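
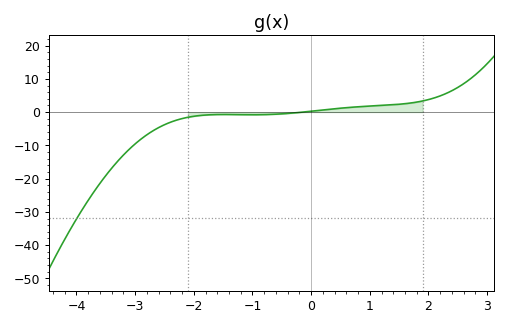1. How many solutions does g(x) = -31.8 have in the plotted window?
1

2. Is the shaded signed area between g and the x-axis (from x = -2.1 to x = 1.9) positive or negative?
positive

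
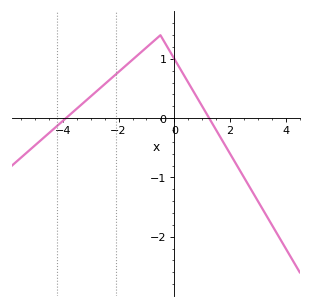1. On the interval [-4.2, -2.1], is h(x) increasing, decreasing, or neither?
increasing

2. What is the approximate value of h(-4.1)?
-0.087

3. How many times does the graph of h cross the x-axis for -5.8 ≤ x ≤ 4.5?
2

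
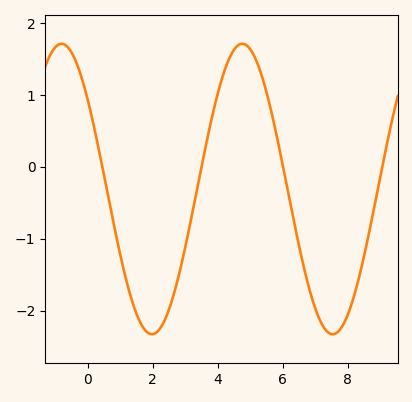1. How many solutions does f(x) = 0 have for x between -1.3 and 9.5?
4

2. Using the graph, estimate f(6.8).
-1.7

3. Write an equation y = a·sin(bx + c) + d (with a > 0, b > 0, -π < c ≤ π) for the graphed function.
y = 2.02sin(1.1x + 2.5) - 0.31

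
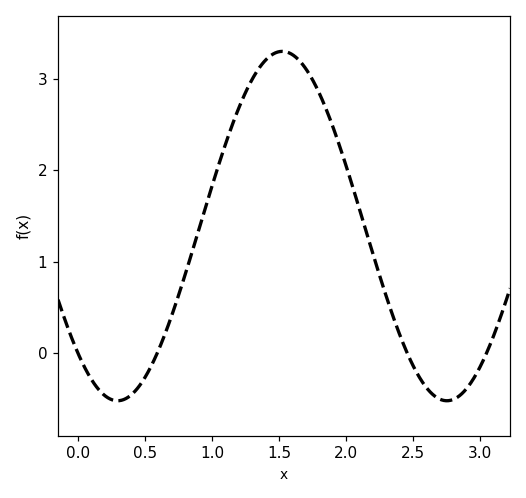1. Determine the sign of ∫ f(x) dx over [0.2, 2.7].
positive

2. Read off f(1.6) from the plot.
3.26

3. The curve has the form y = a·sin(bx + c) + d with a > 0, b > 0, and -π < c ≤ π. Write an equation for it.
y = 1.91sin(2.56x - 2.33) + 1.39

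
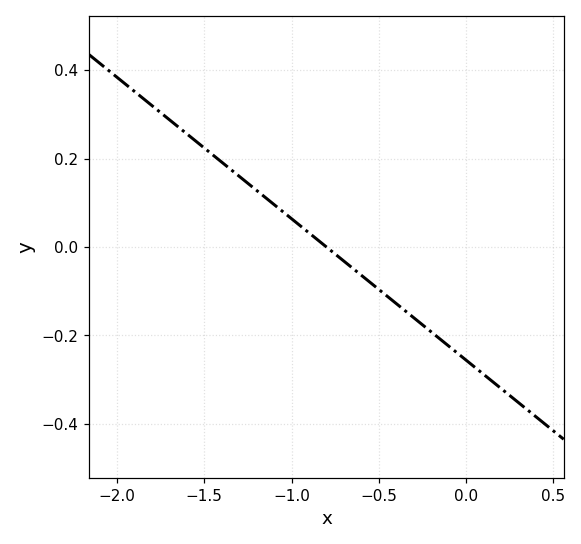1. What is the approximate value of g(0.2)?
-0.32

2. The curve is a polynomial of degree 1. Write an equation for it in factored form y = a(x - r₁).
y = -0.32(x + 0.8)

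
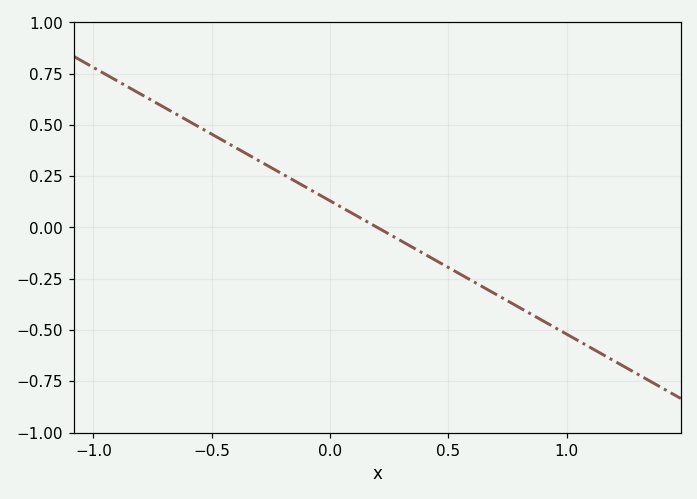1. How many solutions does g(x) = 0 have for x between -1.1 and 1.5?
1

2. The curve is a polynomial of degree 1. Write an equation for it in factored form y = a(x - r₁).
y = -0.65(x - 0.2)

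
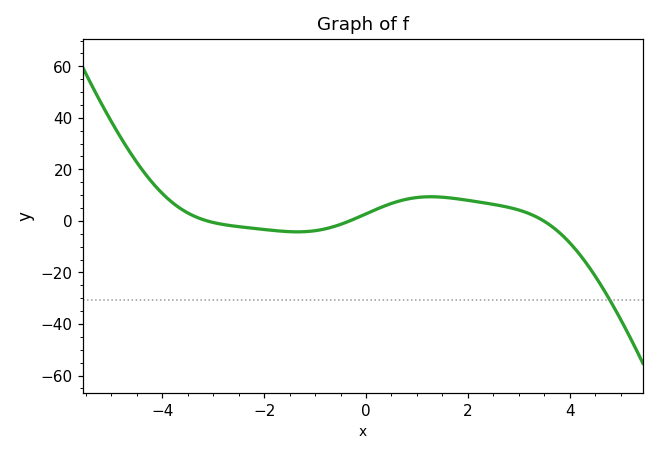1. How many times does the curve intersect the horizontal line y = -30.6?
1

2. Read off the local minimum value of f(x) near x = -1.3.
-4.25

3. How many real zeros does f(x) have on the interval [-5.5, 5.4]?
3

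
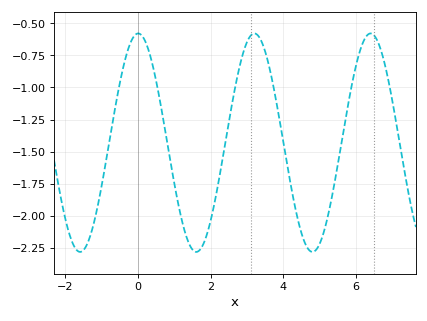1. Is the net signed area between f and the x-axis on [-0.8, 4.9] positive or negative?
negative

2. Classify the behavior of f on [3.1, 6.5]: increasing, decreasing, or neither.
neither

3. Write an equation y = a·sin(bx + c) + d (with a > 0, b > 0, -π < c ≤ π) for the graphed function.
y = 0.85sin(2x + 1.5) - 1.43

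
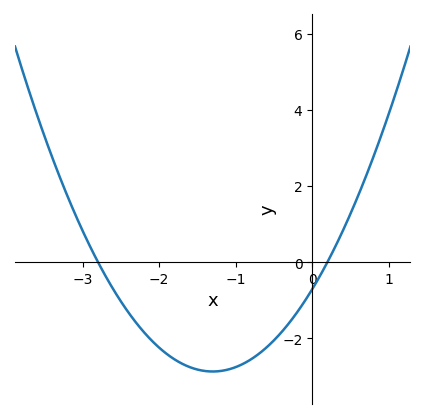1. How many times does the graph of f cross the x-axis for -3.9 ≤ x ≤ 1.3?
2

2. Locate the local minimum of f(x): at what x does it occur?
-1.3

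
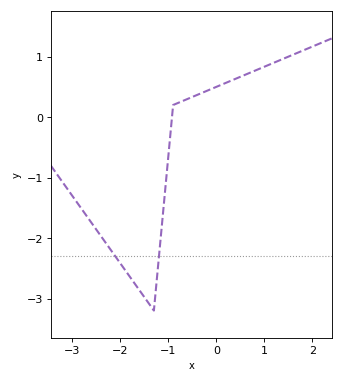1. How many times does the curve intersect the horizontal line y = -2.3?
2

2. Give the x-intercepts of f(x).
-0.9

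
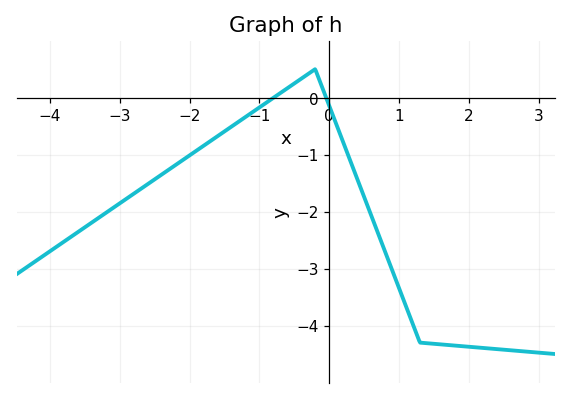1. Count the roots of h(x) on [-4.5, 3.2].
2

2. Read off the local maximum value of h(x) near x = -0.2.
0.499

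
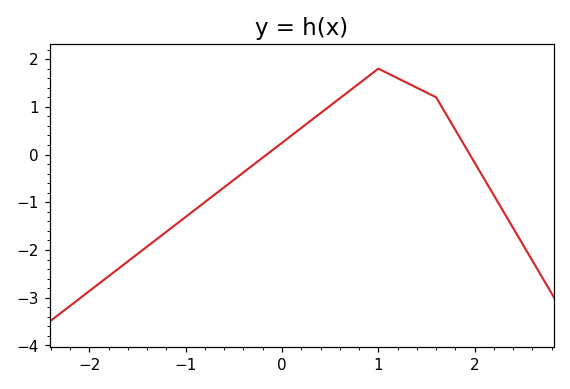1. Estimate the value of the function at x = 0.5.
1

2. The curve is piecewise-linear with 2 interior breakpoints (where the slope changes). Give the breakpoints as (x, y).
(1, 1.8); (1.6, 1.2)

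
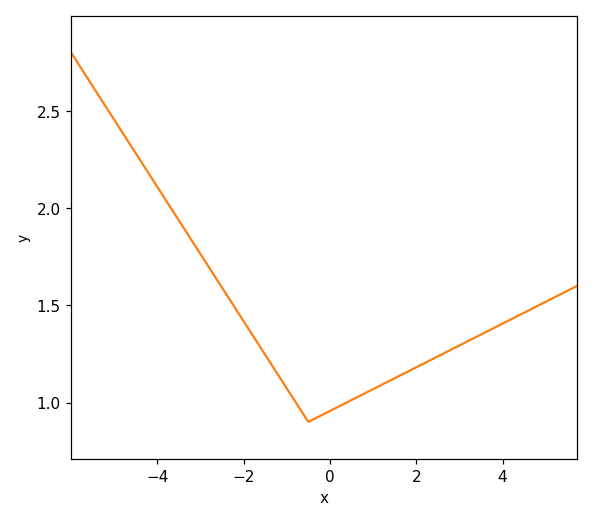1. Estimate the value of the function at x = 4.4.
1.45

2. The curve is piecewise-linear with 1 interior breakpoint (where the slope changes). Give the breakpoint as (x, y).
(-0.5, 0.9)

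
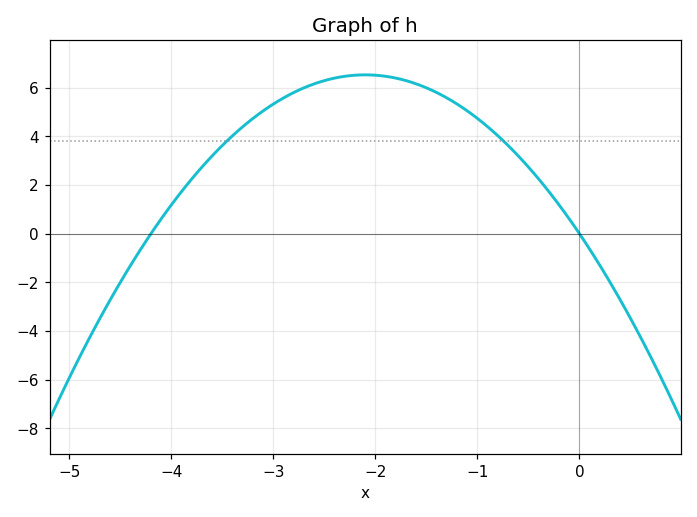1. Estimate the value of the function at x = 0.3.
-2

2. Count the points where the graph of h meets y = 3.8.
2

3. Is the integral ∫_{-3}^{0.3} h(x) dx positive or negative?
positive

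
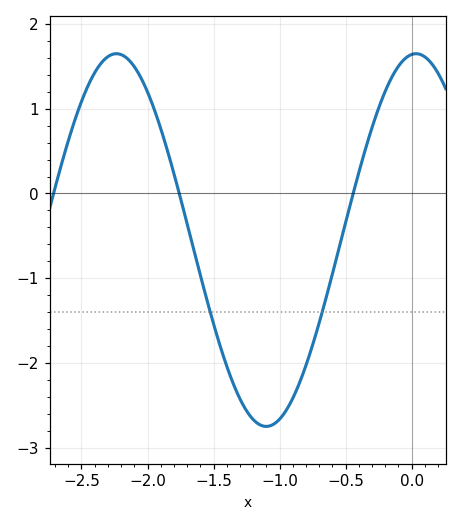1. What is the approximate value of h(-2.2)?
1.64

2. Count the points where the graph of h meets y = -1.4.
2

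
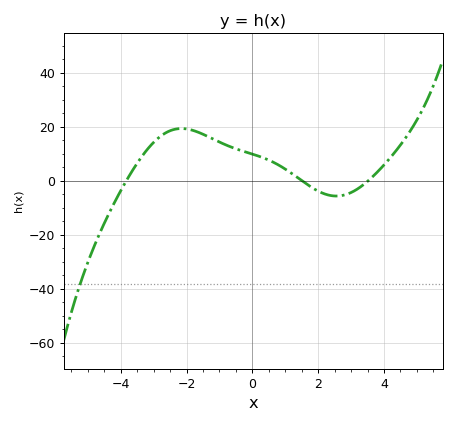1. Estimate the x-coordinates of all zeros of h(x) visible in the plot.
-3.83, 1.5, 3.52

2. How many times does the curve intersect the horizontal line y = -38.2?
1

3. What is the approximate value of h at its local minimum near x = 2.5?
-5.7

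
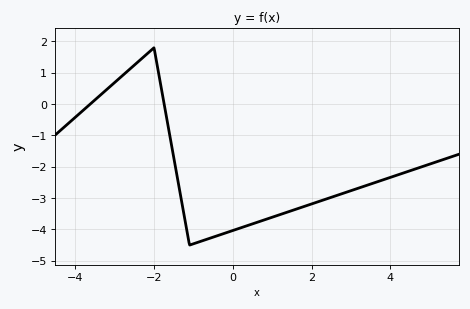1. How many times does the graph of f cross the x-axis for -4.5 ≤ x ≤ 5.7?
2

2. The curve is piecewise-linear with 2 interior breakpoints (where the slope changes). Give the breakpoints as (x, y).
(-2, 1.8); (-1.1, -4.5)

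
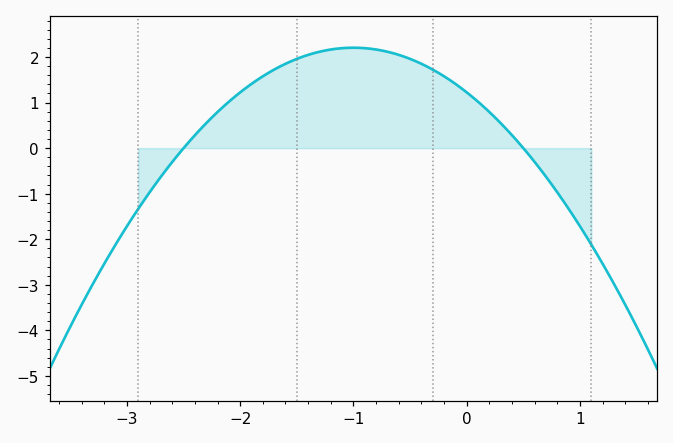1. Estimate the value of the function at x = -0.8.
2.17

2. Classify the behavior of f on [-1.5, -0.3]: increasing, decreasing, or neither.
neither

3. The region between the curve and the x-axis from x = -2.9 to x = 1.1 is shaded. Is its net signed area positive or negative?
positive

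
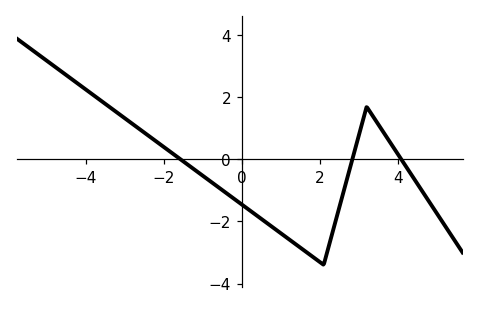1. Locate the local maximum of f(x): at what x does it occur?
3.2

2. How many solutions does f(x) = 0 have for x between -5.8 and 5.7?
3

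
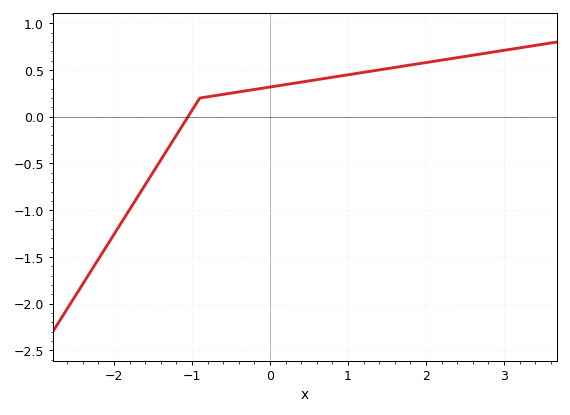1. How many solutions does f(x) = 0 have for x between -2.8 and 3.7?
1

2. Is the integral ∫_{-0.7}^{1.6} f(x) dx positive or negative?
positive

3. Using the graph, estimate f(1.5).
0.5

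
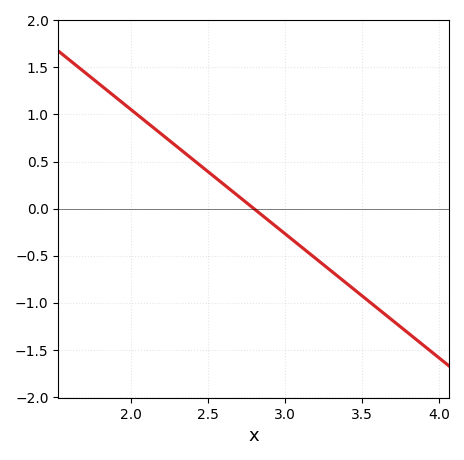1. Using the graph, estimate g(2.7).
0.132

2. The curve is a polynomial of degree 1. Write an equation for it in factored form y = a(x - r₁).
y = -1.32(x - 2.8)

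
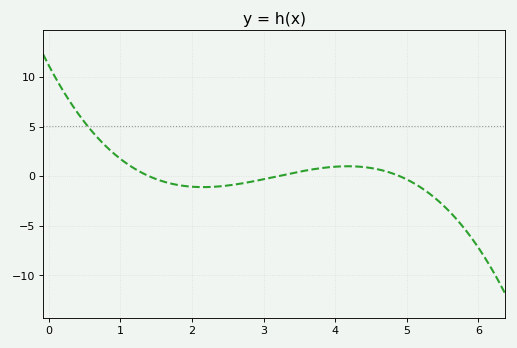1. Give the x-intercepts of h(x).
1.4, 3.2, 4.9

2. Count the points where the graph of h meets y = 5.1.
1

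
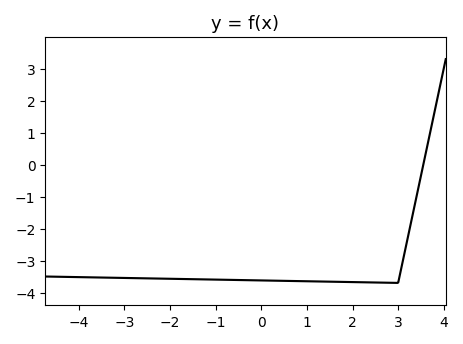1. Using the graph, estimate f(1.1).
-3.65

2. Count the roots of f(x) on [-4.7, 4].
1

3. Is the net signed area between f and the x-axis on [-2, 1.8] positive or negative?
negative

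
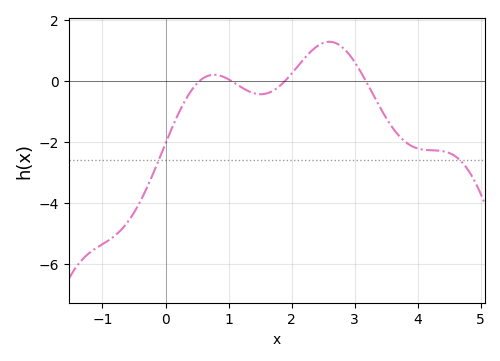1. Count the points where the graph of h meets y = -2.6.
2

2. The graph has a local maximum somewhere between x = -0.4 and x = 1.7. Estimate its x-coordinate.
0.8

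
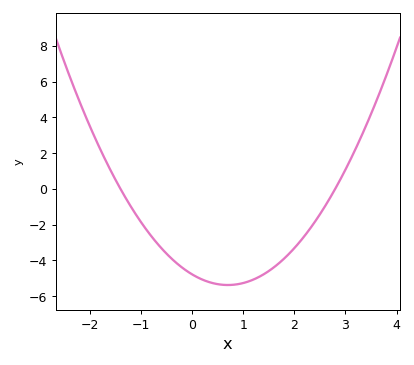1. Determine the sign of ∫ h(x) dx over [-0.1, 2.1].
negative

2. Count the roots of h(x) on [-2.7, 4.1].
2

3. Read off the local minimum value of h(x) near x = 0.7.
-5.4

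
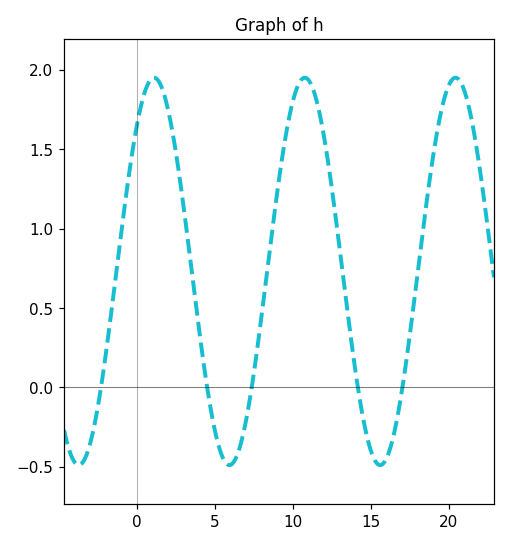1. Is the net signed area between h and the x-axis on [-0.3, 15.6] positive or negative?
positive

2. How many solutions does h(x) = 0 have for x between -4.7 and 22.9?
5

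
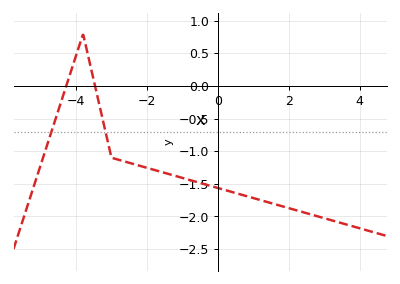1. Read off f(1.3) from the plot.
-1.76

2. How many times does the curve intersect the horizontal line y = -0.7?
2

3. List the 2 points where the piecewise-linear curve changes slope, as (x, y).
(-3.8, 0.8); (-3, -1.1)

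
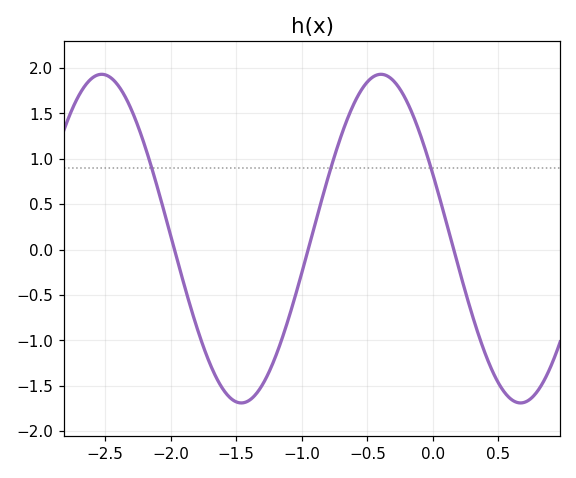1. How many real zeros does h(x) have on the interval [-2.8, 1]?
3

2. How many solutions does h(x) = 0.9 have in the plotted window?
3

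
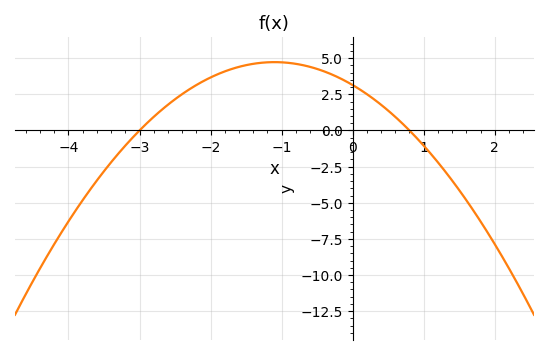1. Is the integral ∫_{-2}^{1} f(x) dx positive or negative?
positive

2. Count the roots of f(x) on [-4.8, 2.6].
2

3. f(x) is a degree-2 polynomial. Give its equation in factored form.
y = -1.31(x + 3)(x - 0.8)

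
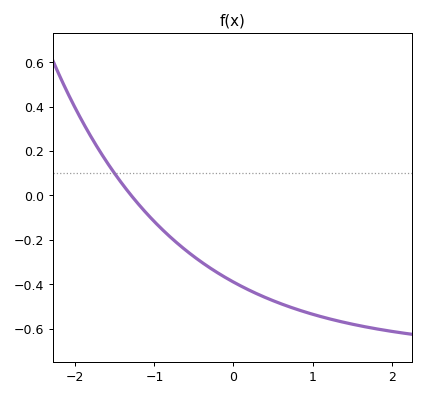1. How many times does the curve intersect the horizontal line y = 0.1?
1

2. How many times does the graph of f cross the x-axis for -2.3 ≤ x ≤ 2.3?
1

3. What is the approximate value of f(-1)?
-0.12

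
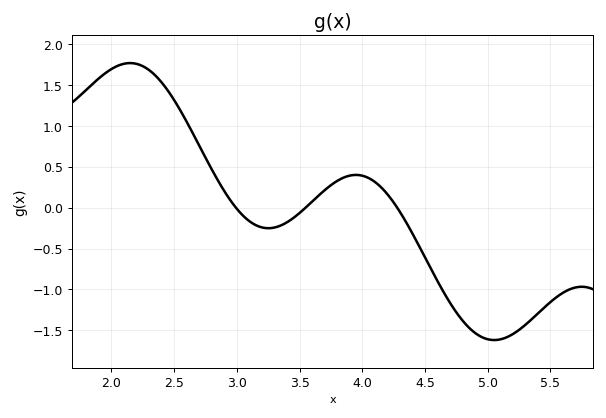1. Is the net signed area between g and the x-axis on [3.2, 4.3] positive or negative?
positive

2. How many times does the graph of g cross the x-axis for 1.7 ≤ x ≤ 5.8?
3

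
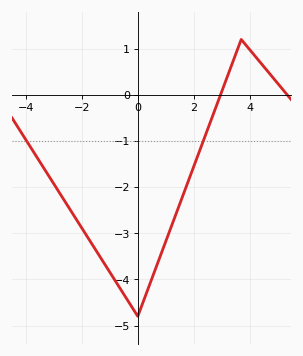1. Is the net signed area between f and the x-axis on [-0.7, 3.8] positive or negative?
negative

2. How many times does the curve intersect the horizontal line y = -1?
2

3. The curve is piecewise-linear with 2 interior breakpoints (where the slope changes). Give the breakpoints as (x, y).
(0, -4.8); (3.7, 1.2)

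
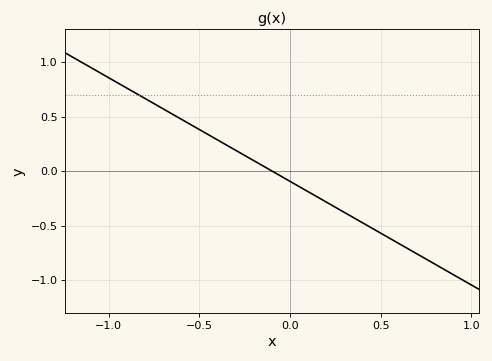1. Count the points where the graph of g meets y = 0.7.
1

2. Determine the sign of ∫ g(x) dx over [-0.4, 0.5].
negative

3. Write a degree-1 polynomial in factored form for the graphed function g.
y = -0.95(x + 0.1)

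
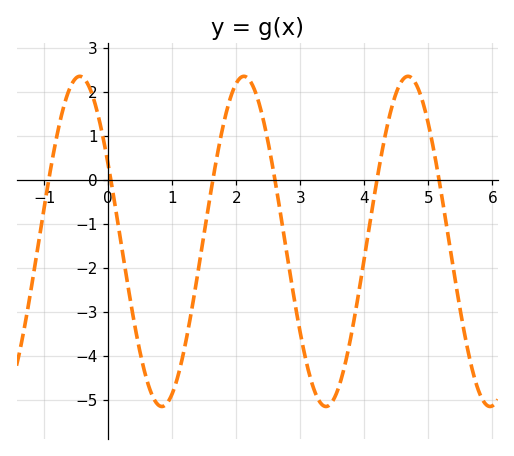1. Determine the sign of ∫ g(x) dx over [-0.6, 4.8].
negative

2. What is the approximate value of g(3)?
-3.48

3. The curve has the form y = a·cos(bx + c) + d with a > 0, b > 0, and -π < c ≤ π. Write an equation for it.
y = 3.75cos(2.45x + 1.09) - 1.4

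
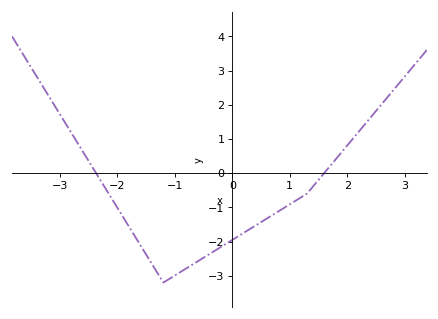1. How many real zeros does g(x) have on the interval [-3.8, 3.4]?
2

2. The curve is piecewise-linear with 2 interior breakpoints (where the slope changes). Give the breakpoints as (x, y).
(-1.2, -3.2); (1.3, -0.6)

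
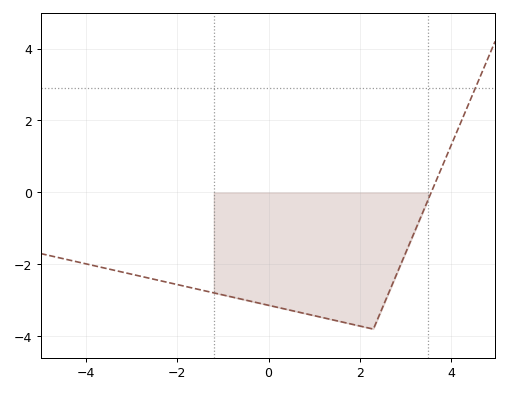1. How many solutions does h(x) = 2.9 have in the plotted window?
1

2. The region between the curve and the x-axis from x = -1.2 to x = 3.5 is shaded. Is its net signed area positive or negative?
negative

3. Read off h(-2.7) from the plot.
-2.36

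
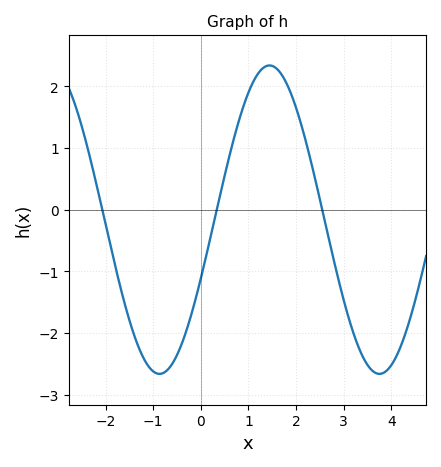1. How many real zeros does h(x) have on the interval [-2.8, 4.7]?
3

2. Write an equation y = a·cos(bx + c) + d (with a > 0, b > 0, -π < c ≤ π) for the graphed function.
y = 2.5cos(1.36x - 1.96) - 0.16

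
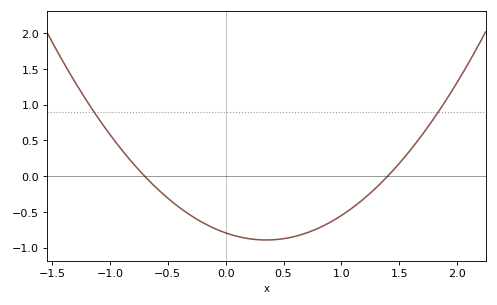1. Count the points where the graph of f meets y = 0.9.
2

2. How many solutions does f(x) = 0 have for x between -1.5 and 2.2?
2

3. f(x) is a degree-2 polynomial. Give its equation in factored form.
y = 0.81(x + 0.7)(x - 1.4)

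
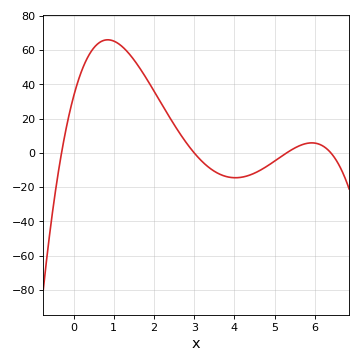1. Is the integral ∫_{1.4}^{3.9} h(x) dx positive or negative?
positive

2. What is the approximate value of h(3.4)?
-10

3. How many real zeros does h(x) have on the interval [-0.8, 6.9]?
4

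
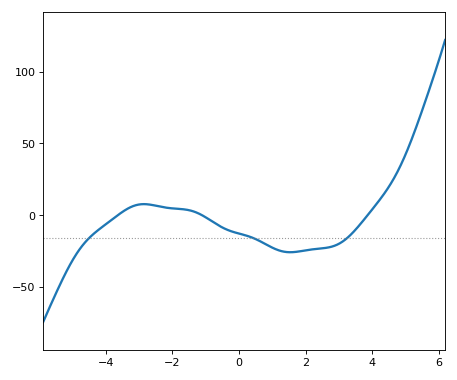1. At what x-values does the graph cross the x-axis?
-3.6, -1.2, 3.8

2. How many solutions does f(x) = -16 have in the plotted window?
3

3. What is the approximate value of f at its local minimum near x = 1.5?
-25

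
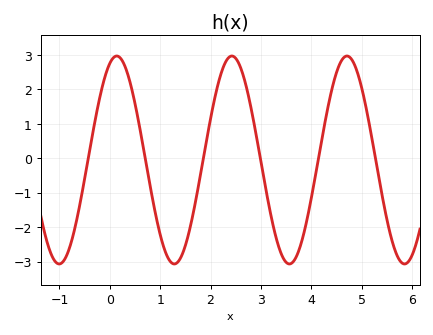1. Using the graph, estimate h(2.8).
1.49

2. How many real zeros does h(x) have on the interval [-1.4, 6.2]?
6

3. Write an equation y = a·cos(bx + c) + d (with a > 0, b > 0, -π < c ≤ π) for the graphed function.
y = 3.02cos(2.75x - 0.38) - 0.05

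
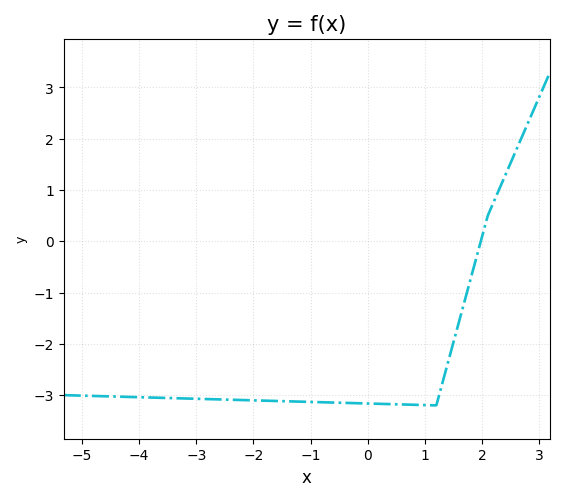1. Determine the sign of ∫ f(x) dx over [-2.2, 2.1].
negative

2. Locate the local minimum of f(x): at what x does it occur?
1.2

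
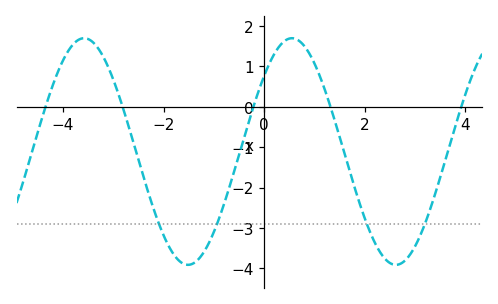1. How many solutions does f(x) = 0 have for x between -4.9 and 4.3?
5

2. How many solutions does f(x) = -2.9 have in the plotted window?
4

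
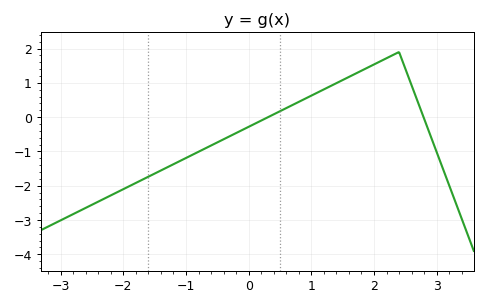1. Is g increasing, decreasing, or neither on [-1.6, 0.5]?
increasing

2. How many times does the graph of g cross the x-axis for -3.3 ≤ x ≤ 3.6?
2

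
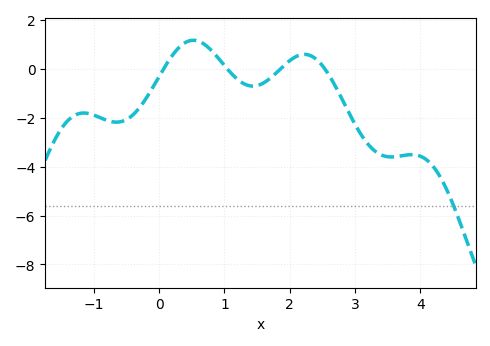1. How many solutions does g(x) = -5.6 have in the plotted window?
1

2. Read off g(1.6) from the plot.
-0.577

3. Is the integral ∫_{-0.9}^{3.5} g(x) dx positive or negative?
negative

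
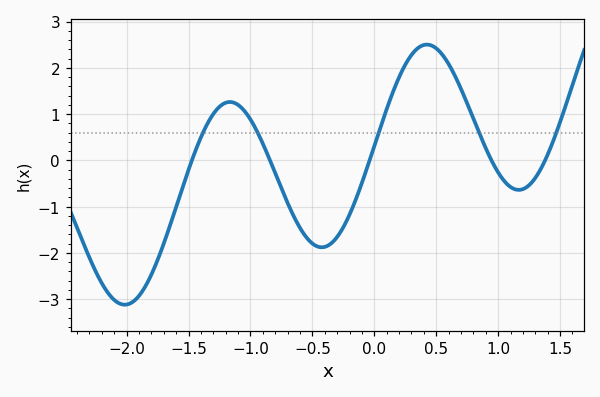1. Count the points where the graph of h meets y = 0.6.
5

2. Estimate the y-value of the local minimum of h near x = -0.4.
-1.9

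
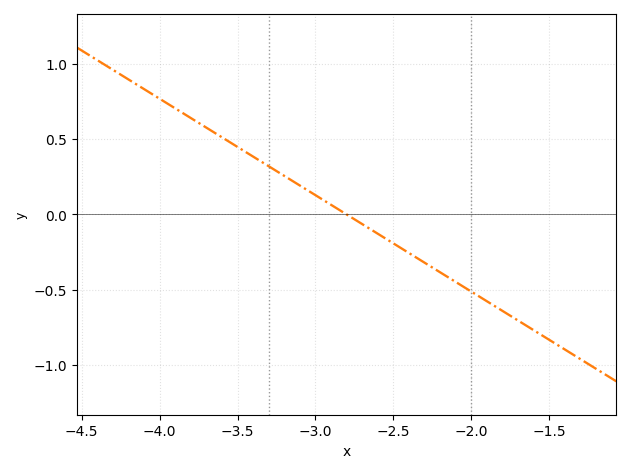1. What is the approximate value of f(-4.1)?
0.832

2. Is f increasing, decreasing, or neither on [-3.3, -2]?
decreasing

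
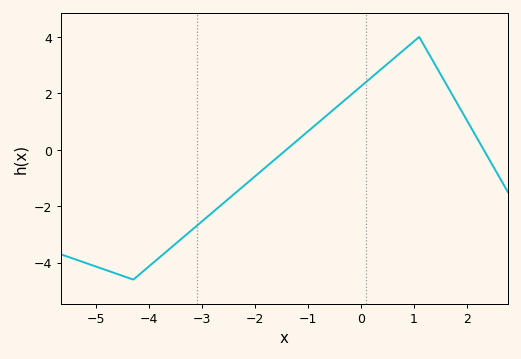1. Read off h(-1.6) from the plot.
-0.4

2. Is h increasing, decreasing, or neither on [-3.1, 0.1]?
increasing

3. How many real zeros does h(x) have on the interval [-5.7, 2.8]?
2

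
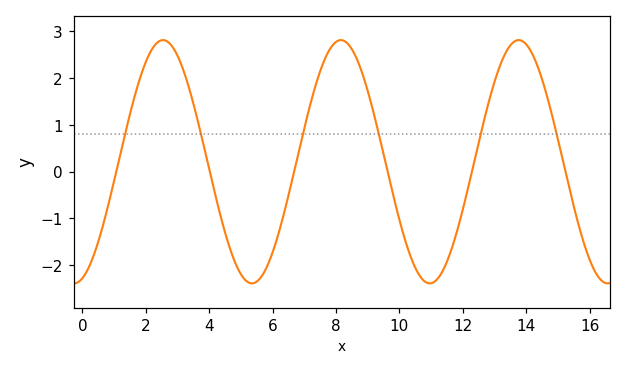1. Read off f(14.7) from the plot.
1.5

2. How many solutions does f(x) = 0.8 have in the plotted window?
6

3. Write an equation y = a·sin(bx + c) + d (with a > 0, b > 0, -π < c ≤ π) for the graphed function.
y = 2.6sin(1.1x - 1.3) + 0.21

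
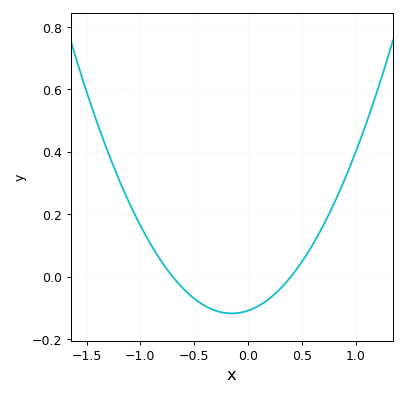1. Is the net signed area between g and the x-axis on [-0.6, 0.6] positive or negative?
negative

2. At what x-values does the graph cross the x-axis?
-0.7, 0.4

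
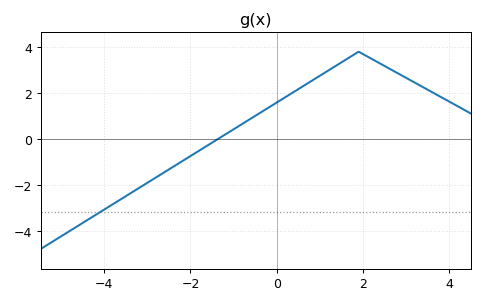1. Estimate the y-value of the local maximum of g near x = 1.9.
3.8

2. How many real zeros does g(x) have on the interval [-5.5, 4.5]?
1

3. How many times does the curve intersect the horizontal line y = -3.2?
1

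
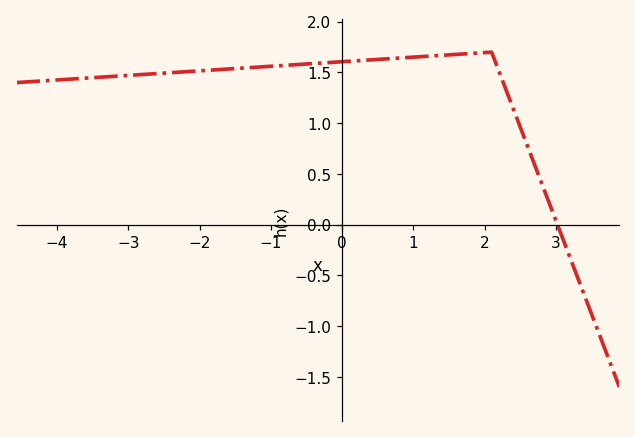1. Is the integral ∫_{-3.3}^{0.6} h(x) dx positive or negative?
positive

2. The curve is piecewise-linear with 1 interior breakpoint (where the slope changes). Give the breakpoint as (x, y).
(2.1, 1.7)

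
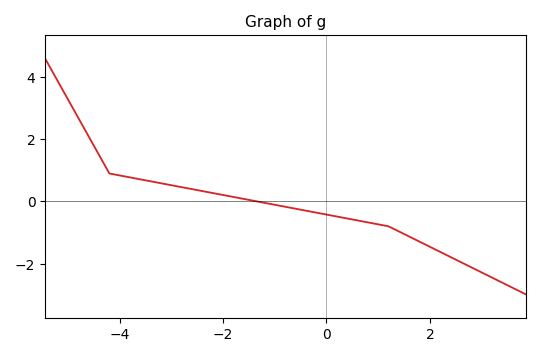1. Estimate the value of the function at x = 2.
-1.46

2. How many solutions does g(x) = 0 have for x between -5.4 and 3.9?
1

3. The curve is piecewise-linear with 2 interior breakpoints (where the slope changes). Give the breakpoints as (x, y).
(-4.2, 0.9); (1.2, -0.8)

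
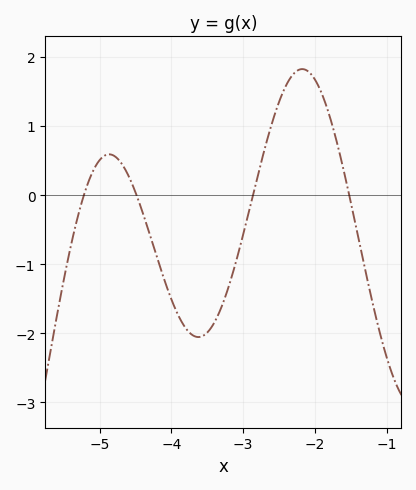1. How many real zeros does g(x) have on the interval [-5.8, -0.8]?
4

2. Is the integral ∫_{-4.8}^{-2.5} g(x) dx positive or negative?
negative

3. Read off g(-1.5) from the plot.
-0.1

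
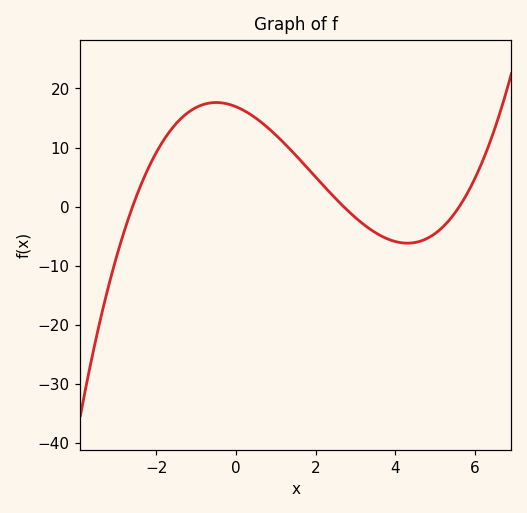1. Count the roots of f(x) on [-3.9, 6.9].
3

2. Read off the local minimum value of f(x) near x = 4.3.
-6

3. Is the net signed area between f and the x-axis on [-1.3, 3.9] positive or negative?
positive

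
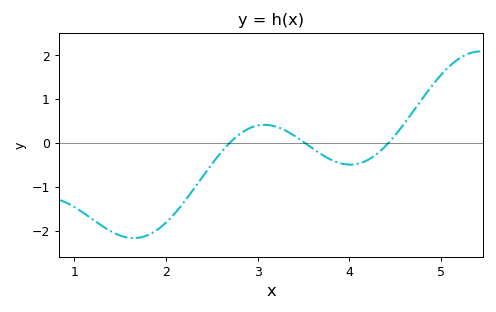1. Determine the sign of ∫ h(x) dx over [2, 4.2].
negative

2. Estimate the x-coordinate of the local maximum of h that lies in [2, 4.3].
3.1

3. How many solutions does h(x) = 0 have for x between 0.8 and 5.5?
3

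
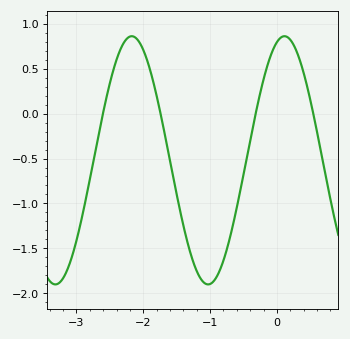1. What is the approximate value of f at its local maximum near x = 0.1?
0.86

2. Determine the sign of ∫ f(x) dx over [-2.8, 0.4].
negative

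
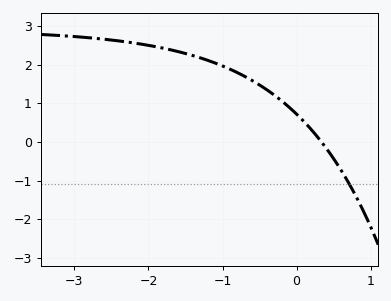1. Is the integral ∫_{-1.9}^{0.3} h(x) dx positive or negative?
positive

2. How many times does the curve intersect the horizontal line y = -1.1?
1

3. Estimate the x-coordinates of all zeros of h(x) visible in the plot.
0.336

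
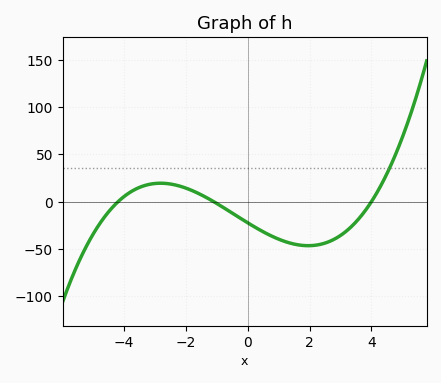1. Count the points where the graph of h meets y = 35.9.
1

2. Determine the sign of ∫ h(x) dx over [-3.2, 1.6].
negative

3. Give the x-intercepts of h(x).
-4.2, -1.2, 4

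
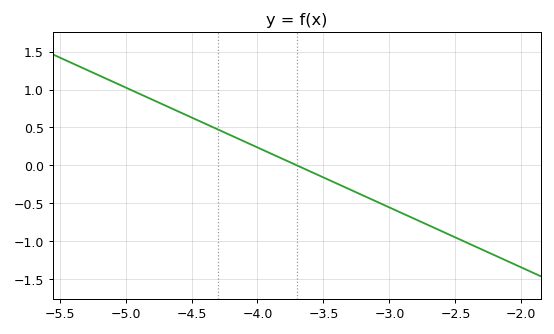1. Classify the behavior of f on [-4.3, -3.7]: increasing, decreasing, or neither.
decreasing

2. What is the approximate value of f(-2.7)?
-0.79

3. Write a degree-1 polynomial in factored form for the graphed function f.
y = -0.79(x + 3.7)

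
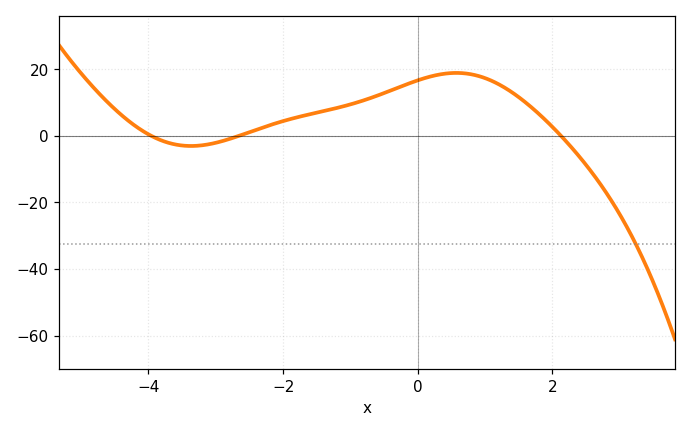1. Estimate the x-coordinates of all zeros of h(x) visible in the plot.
-4, -2.6, 2.2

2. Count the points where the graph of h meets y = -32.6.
1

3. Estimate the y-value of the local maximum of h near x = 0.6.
18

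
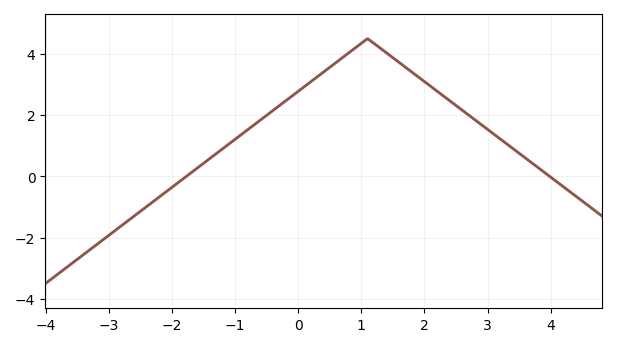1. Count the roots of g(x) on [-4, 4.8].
2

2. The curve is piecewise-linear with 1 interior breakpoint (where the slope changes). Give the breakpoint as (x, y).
(1.1, 4.5)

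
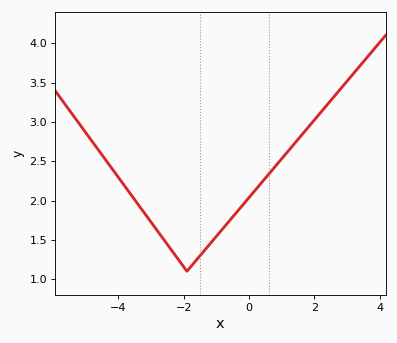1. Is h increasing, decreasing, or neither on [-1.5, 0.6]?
increasing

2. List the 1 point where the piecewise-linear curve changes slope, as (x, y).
(-1.9, 1.1)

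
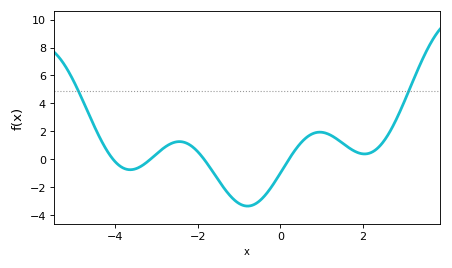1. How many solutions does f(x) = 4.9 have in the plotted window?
2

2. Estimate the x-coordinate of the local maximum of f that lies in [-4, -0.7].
-2.44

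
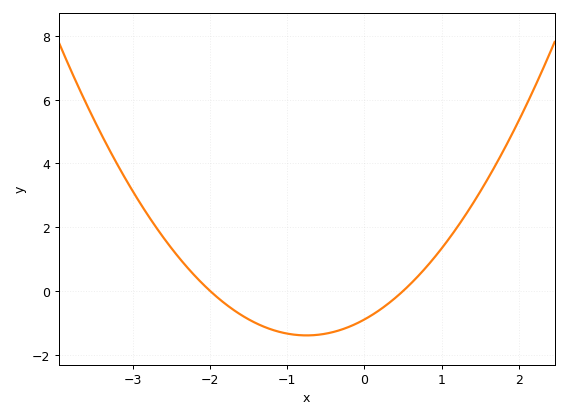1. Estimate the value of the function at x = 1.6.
3.52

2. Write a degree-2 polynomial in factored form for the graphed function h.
y = 0.89(x + 2)(x - 0.5)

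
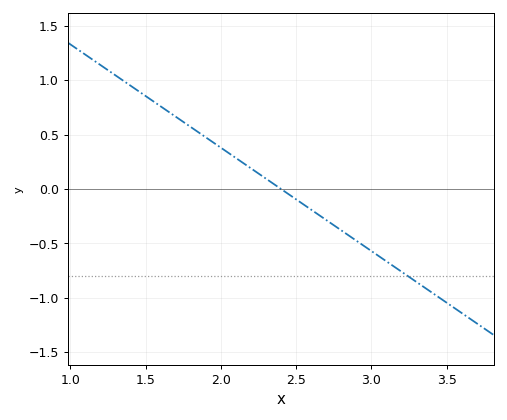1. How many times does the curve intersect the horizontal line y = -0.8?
1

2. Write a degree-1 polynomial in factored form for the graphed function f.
y = -0.95(x - 2.4)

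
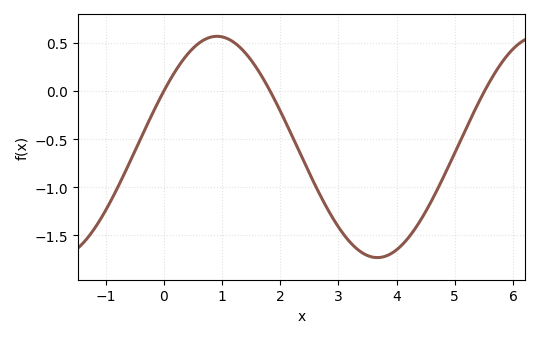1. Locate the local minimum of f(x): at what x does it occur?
3.6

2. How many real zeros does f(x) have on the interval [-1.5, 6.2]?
3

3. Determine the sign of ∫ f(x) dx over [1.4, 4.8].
negative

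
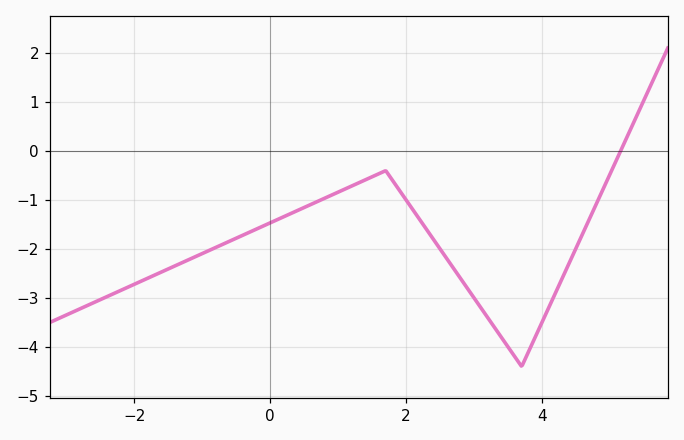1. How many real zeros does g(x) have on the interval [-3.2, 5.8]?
1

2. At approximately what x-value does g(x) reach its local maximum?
1.7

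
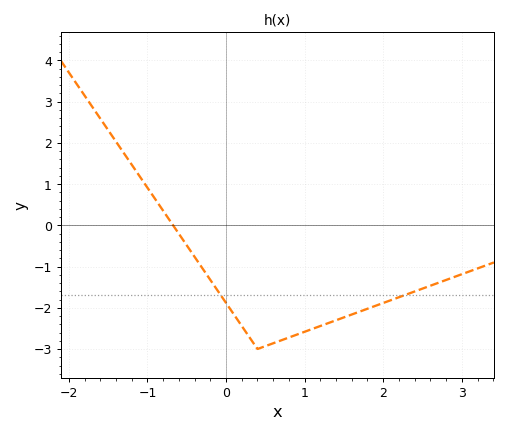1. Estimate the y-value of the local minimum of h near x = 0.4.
-3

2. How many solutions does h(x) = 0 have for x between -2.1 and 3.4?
1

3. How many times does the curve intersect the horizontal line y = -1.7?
2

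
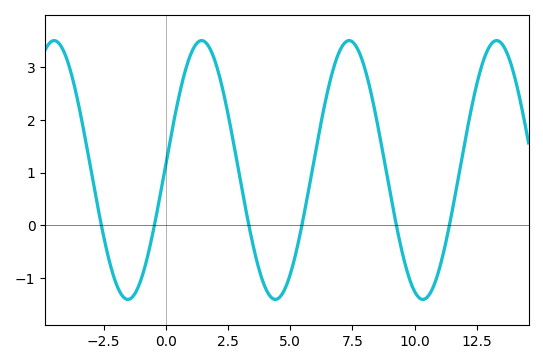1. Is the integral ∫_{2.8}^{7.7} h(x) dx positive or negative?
positive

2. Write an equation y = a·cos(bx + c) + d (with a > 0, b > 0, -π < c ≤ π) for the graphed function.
y = 2.45cos(1.06x - 1.53) + 1.05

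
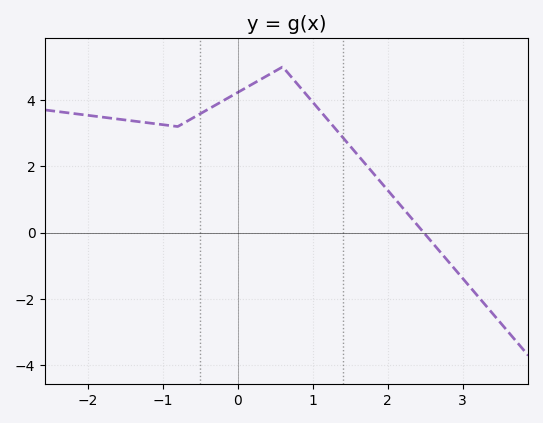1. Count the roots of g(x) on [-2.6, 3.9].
1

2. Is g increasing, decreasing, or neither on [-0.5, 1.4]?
neither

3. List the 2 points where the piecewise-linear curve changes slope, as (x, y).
(-0.8, 3.2); (0.6, 5)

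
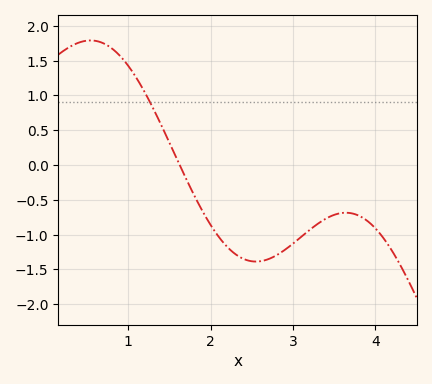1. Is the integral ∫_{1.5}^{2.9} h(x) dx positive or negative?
negative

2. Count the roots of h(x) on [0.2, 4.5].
1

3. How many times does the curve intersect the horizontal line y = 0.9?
1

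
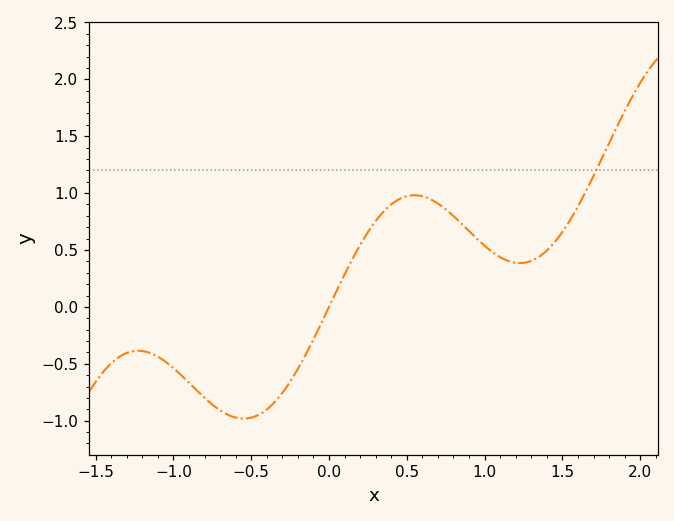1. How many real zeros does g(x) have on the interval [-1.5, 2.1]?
1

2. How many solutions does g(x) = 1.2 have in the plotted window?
1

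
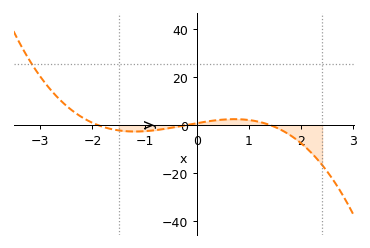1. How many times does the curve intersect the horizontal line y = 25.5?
1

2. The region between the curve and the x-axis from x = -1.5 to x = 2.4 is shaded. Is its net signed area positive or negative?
negative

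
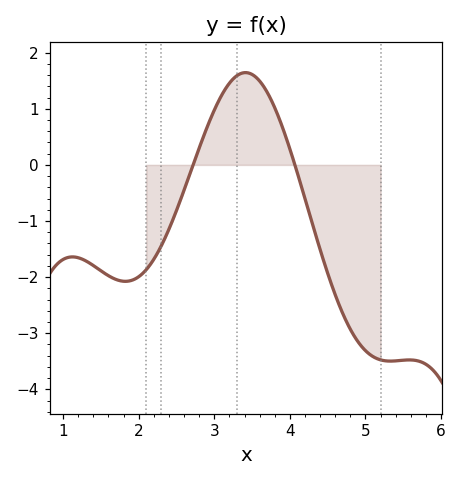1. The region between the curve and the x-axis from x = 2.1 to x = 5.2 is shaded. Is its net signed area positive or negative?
negative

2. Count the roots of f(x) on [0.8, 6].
2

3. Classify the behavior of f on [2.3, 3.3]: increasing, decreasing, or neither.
increasing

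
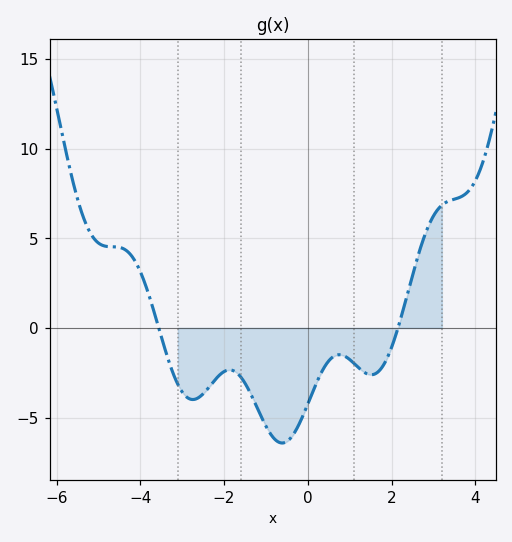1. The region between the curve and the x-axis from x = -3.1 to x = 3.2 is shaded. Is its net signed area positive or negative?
negative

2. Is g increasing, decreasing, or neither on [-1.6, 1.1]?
neither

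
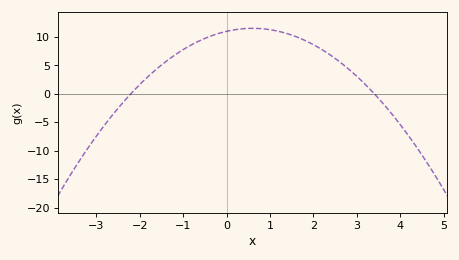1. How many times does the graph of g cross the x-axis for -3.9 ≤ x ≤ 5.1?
2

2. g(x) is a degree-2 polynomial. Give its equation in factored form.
y = -1.46(x + 2.2)(x - 3.4)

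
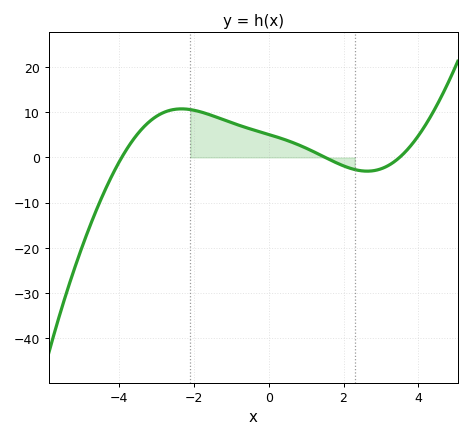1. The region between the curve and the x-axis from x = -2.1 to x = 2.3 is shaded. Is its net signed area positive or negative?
positive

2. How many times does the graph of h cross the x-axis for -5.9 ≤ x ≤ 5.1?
3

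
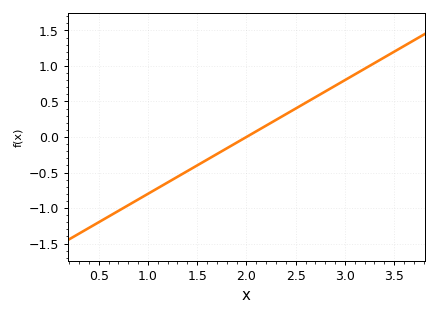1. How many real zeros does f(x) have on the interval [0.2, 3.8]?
1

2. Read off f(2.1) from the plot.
0.08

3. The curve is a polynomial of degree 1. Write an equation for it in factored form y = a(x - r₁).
y = 0.8(x - 2)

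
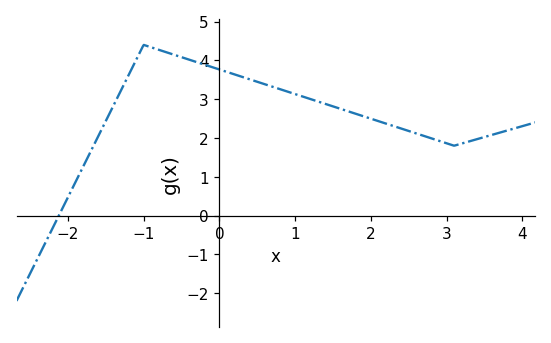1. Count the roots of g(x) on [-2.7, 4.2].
1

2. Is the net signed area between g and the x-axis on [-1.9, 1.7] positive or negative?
positive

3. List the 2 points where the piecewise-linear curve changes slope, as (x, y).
(-1, 4.4); (3.1, 1.8)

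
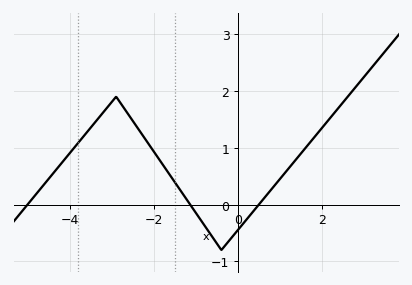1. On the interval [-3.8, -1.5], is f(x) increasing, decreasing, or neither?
neither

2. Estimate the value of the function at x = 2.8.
2.08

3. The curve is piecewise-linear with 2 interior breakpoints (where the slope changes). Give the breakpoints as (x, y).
(-2.9, 1.9); (-0.4, -0.8)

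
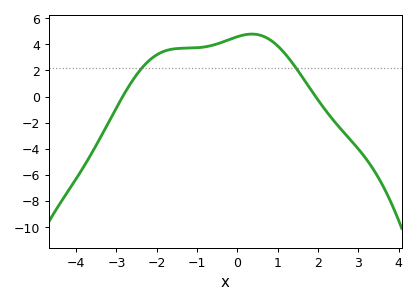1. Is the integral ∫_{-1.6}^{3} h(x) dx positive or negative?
positive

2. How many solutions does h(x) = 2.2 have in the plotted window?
2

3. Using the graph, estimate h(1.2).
3.21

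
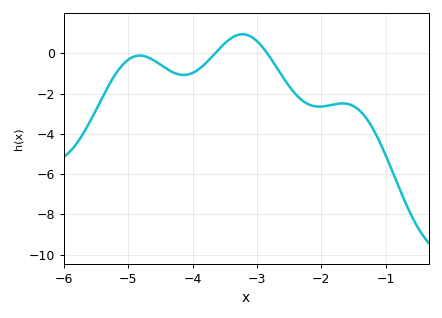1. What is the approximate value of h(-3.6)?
0.2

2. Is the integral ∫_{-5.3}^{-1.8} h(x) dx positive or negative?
negative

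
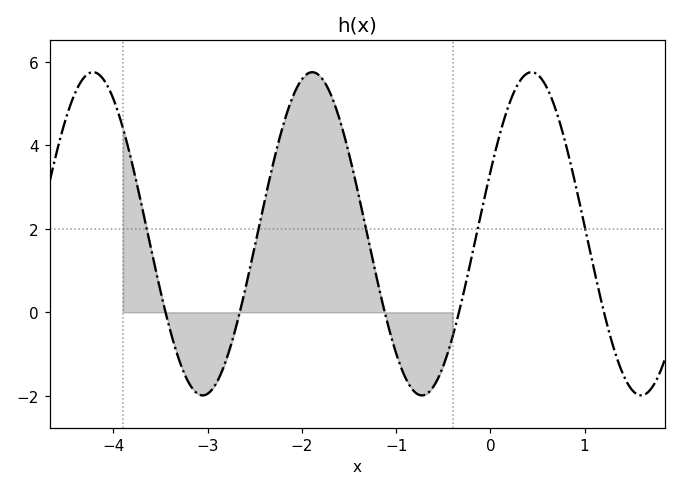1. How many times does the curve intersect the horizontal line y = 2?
5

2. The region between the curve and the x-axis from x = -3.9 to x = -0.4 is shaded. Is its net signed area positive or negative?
positive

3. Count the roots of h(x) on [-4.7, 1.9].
5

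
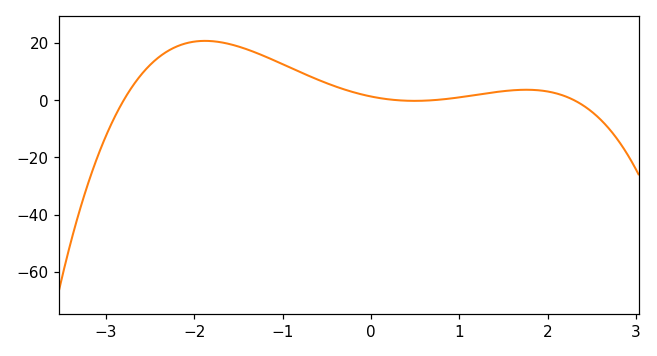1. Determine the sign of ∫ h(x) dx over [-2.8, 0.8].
positive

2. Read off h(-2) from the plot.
20.5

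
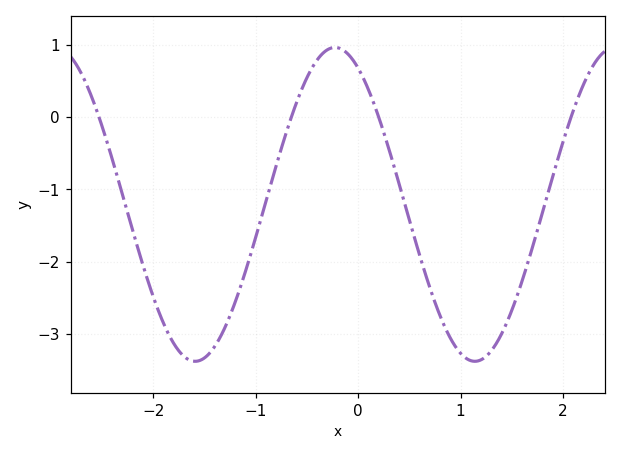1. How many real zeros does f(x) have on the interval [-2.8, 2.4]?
4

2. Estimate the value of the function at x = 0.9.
-3.1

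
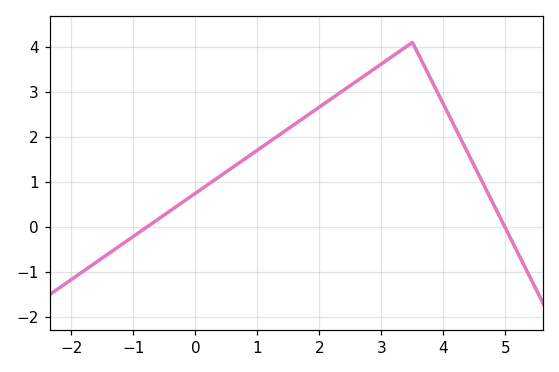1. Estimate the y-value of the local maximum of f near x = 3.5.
4.1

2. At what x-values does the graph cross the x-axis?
-0.8, 5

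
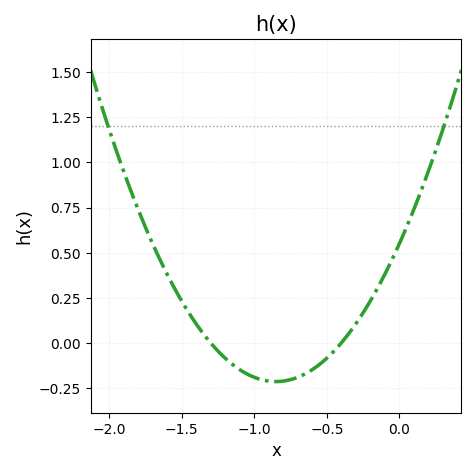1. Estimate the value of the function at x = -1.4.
0.106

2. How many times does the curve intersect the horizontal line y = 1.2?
2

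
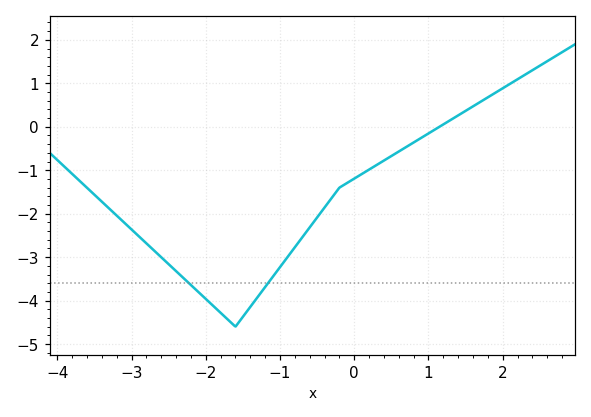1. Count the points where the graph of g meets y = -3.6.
2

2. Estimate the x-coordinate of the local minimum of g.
-1.6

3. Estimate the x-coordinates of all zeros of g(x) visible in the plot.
1.1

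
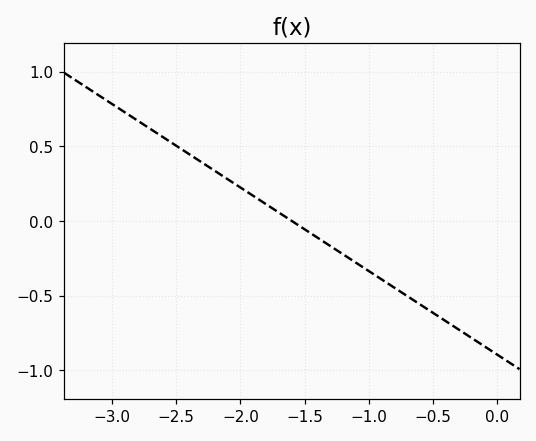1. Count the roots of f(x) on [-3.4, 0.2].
1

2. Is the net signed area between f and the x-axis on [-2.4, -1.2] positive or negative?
positive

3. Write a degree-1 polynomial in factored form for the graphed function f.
y = -0.56(x + 1.6)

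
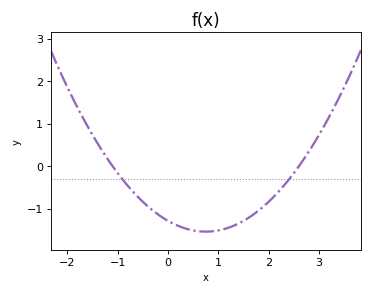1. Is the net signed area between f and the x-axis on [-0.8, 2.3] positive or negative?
negative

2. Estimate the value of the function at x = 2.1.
-0.7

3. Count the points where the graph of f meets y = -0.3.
2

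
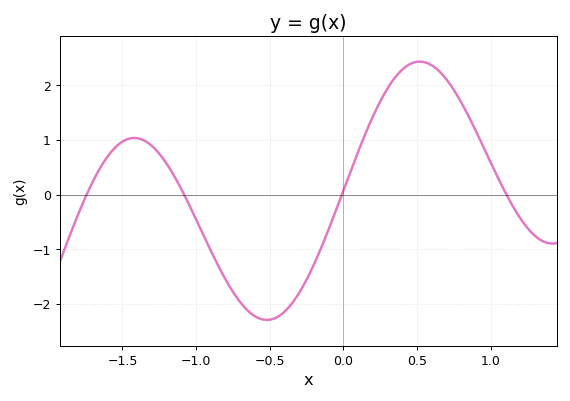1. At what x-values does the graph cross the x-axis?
-1.75, -1.1, 0, 1.1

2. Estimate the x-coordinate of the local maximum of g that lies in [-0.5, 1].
0.5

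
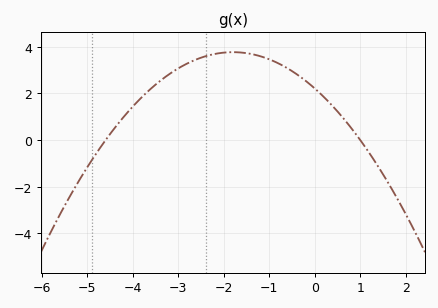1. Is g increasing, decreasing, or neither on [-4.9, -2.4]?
increasing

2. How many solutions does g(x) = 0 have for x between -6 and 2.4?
2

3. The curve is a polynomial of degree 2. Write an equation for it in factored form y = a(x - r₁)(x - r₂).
y = -0.48(x + 4.6)(x - 1)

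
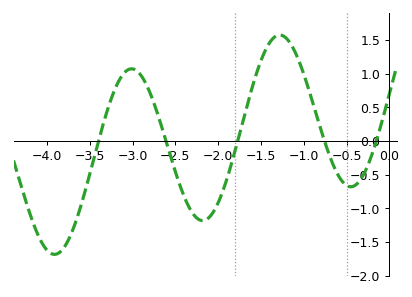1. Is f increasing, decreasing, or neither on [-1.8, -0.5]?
neither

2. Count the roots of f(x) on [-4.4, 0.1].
5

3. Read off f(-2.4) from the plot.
-0.8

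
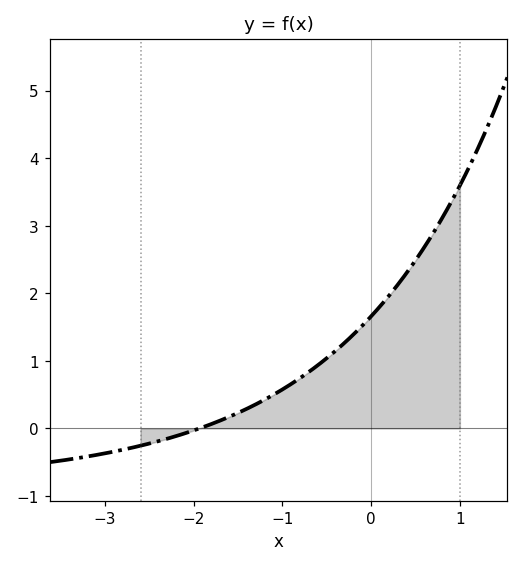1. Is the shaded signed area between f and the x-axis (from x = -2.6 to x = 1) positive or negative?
positive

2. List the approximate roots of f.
-1.94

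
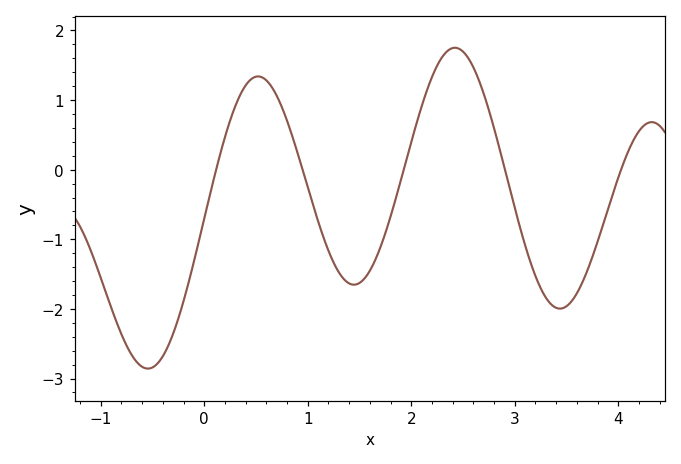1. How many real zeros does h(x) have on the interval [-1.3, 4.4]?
5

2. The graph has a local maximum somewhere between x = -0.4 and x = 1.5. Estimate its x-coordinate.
0.519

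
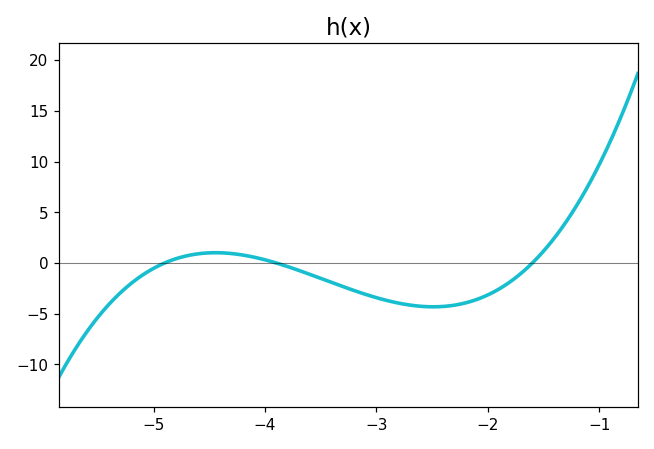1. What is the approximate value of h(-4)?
0.309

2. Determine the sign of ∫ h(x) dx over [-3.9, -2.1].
negative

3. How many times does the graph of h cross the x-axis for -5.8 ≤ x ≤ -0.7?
3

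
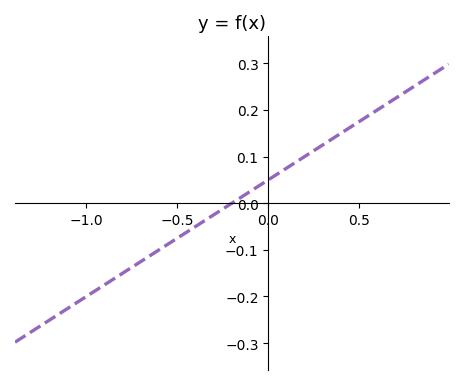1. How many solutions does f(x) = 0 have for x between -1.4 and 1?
1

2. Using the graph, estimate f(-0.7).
-0.125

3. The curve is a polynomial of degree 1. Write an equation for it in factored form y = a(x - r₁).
y = 0.25(x + 0.2)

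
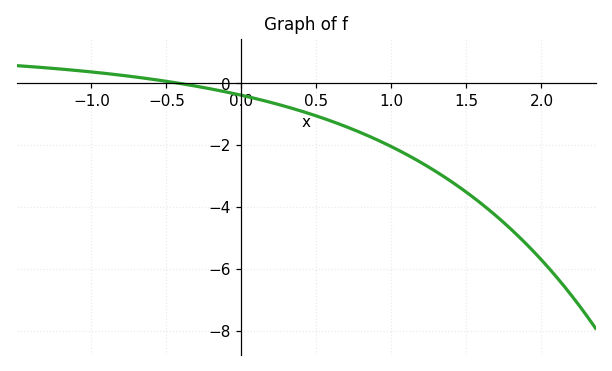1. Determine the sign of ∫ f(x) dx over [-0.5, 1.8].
negative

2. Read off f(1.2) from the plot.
-2.57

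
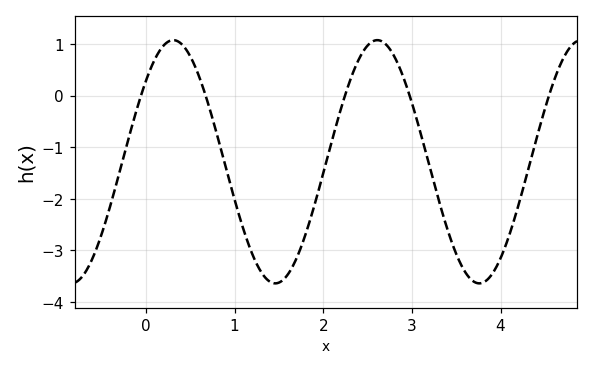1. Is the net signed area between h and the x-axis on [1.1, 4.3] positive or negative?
negative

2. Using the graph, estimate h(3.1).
-0.7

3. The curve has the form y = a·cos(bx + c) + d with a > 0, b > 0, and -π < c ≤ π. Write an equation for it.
y = 2.36cos(2.7x - 0.84) - 1.28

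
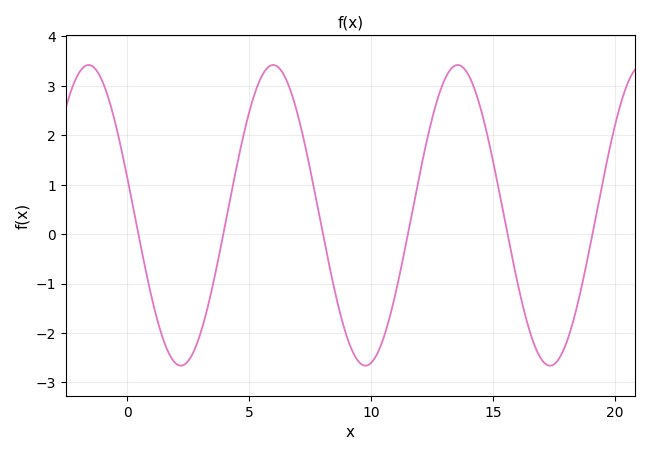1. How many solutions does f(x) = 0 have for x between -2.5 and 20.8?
6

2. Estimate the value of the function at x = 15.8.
-0.5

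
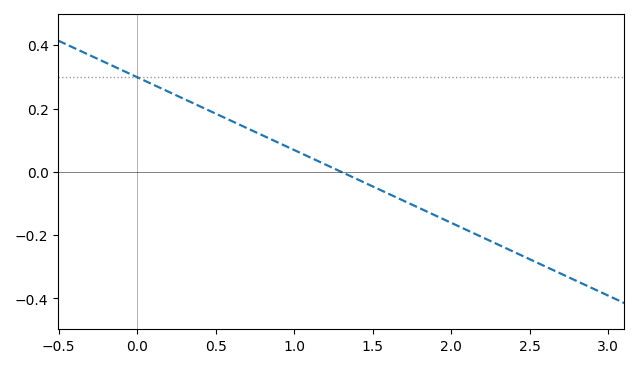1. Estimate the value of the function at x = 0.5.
0.184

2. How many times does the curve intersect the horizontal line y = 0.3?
1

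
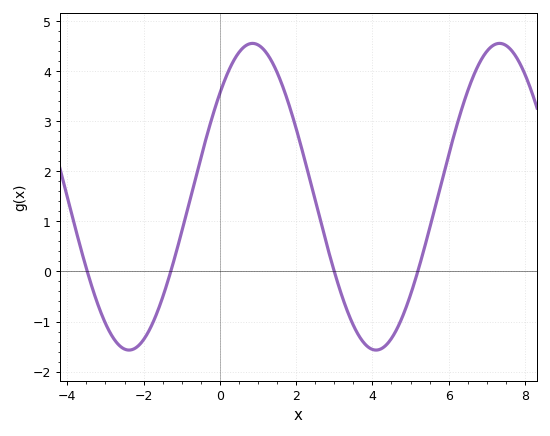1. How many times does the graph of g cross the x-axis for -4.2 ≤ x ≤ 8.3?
4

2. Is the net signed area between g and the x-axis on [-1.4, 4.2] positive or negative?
positive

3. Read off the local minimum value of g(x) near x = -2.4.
-1.6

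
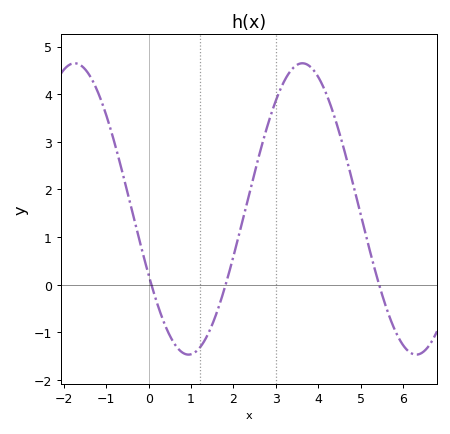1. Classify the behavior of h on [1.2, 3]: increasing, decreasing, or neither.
increasing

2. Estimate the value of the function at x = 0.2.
-0.391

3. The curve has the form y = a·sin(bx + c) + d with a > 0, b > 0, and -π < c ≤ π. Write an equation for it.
y = 3.06sin(1.17x - 2.67) + 1.59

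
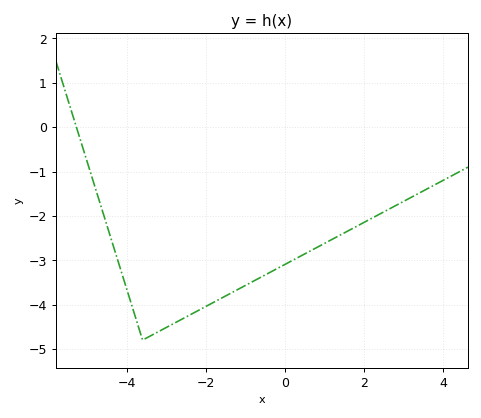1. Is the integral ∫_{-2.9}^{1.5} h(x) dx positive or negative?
negative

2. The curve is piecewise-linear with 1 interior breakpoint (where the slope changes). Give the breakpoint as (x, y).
(-3.6, -4.8)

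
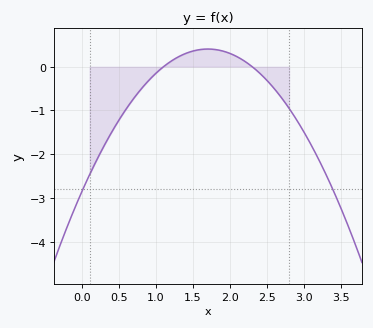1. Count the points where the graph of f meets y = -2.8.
2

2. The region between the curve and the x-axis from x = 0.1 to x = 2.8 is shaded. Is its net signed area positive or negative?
negative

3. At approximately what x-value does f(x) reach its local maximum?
1.7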